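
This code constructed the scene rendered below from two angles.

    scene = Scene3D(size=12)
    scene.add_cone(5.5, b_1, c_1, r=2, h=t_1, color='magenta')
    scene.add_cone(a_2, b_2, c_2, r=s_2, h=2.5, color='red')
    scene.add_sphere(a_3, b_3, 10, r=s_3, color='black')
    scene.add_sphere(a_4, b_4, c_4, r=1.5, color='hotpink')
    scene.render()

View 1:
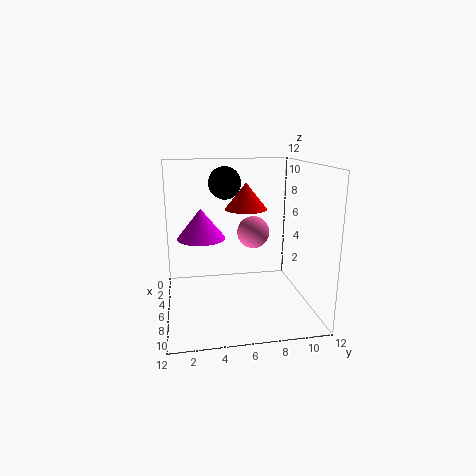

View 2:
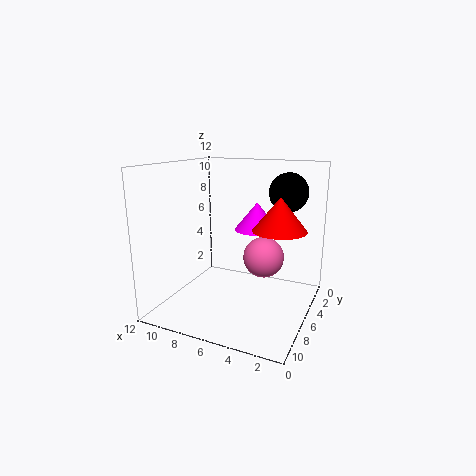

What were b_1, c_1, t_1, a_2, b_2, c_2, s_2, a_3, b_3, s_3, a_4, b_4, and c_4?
b_1 = 3
c_1 = 6
t_1 = 2.5
a_2 = 2
b_2 = 7.5
c_2 = 7.5
s_2 = 2
a_3 = 2
b_3 = 5.5
s_3 = 1.5
a_4 = 3
b_4 = 8
c_4 = 5.5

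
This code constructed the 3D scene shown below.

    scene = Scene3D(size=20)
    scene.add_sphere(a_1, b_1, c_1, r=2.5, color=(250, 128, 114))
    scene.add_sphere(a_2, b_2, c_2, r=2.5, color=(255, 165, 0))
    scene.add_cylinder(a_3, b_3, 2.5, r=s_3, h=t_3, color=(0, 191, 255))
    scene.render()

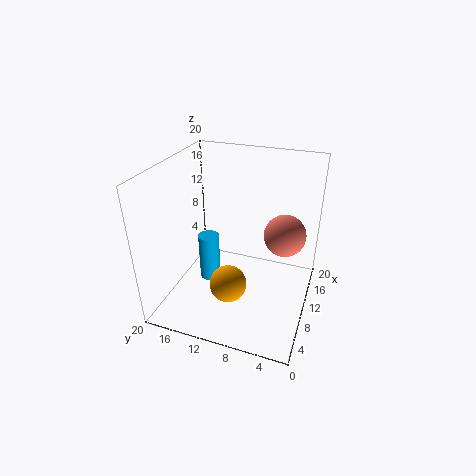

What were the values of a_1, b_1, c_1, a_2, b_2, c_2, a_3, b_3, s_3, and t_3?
a_1 = 7; b_1 = 3; c_1 = 13.5; a_2 = 6; b_2 = 10; c_2 = 5; a_3 = 10; b_3 = 14.5; s_3 = 1.5; t_3 = 7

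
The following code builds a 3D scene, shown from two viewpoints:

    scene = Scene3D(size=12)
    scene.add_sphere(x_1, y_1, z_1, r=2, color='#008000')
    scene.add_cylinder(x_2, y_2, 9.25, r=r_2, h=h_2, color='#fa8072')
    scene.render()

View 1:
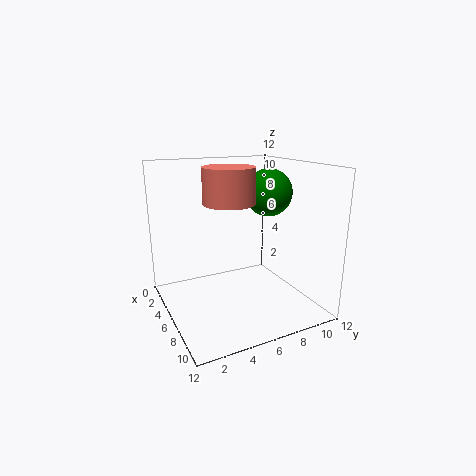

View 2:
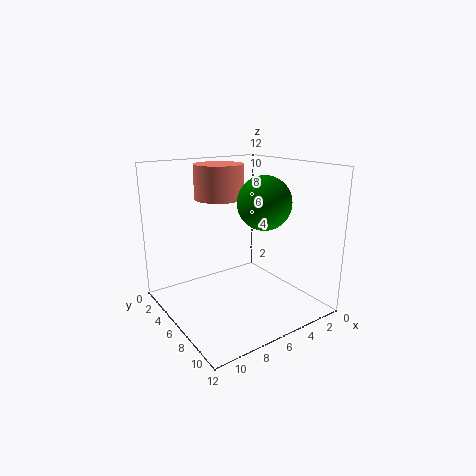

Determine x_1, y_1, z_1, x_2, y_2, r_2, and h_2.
x_1 = 5.75, y_1 = 9, z_1 = 9.5, x_2 = 7, y_2 = 4.75, r_2 = 2, h_2 = 2.75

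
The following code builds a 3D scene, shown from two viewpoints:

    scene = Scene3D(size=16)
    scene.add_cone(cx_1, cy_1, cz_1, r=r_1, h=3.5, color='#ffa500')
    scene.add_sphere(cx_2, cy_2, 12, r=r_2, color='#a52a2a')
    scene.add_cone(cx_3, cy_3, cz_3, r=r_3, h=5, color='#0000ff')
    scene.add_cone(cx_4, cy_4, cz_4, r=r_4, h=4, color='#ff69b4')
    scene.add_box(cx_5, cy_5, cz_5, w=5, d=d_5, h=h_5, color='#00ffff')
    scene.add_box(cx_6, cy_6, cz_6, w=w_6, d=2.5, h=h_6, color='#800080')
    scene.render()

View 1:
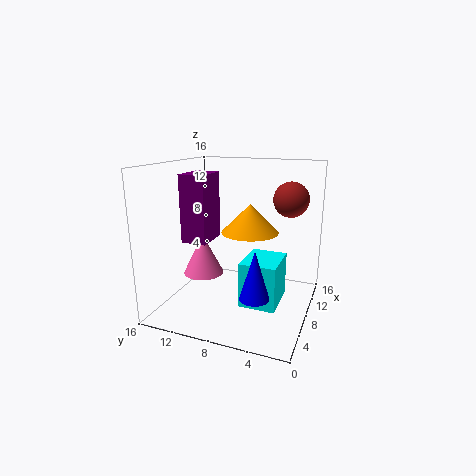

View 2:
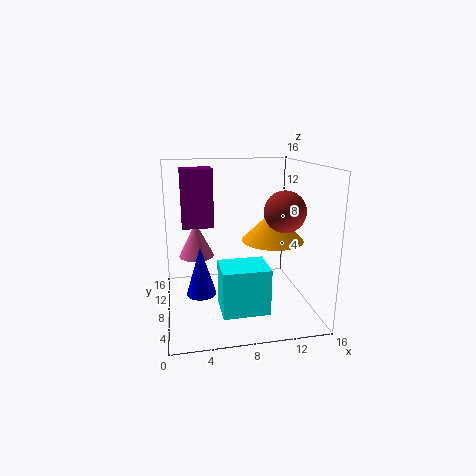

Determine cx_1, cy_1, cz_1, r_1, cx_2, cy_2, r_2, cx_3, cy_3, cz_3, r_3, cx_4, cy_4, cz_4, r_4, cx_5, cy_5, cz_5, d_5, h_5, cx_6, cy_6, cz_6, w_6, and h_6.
cx_1 = 12; cy_1 = 8; cz_1 = 7.5; r_1 = 3.5; cx_2 = 11.5; cy_2 = 3; r_2 = 2; cx_3 = 3.5; cy_3 = 4.5; cz_3 = 3.5; r_3 = 1.5; cx_4 = 3.5; cy_4 = 10; cz_4 = 5.5; r_4 = 2; cx_5 = 5.5; cy_5 = 3; cz_5 = 1; d_5 = 4; h_5 = 5; cx_6 = 2; cy_6 = 9; cz_6 = 9; w_6 = 3.5; h_6 = 6.5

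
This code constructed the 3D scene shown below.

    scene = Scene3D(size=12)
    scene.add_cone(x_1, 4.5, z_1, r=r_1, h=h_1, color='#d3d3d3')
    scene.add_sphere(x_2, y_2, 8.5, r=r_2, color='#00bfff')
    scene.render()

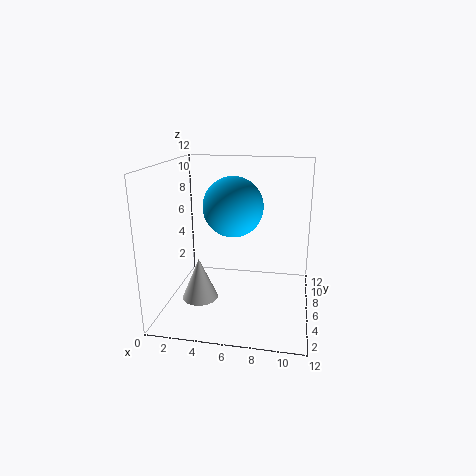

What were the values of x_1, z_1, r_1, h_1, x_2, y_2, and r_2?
x_1 = 3; z_1 = 1; r_1 = 1.5; h_1 = 3.5; x_2 = 5.5; y_2 = 6.5; r_2 = 2.5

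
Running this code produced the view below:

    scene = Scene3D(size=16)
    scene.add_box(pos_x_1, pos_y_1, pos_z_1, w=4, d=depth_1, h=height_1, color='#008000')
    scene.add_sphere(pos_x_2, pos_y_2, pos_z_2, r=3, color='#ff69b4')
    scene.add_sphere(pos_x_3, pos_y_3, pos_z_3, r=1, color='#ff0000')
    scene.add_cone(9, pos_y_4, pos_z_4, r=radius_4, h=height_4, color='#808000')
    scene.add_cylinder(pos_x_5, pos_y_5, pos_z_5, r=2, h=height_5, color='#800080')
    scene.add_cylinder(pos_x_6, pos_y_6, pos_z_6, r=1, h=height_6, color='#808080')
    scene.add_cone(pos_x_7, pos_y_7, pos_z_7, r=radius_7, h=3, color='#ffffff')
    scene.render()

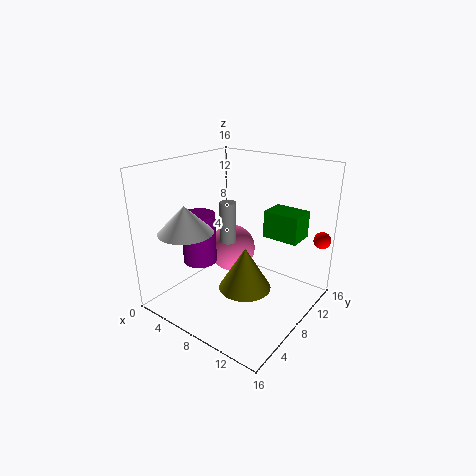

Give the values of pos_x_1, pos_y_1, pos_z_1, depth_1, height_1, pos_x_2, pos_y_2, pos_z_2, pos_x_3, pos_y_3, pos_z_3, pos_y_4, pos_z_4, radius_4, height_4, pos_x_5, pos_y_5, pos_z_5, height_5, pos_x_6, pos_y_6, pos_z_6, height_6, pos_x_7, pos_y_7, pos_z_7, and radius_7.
pos_x_1 = 10; pos_y_1 = 10; pos_z_1 = 8; depth_1 = 3; height_1 = 3; pos_x_2 = 4; pos_y_2 = 12; pos_z_2 = 4; pos_x_3 = 15; pos_y_3 = 15; pos_z_3 = 7; pos_y_4 = 8; pos_z_4 = 2; radius_4 = 3; height_4 = 5; pos_x_5 = 3; pos_y_5 = 7; pos_z_5 = 4; height_5 = 6; pos_x_6 = 5; pos_y_6 = 10; pos_z_6 = 6; height_6 = 5; pos_x_7 = 4; pos_y_7 = 4; pos_z_7 = 9; radius_7 = 3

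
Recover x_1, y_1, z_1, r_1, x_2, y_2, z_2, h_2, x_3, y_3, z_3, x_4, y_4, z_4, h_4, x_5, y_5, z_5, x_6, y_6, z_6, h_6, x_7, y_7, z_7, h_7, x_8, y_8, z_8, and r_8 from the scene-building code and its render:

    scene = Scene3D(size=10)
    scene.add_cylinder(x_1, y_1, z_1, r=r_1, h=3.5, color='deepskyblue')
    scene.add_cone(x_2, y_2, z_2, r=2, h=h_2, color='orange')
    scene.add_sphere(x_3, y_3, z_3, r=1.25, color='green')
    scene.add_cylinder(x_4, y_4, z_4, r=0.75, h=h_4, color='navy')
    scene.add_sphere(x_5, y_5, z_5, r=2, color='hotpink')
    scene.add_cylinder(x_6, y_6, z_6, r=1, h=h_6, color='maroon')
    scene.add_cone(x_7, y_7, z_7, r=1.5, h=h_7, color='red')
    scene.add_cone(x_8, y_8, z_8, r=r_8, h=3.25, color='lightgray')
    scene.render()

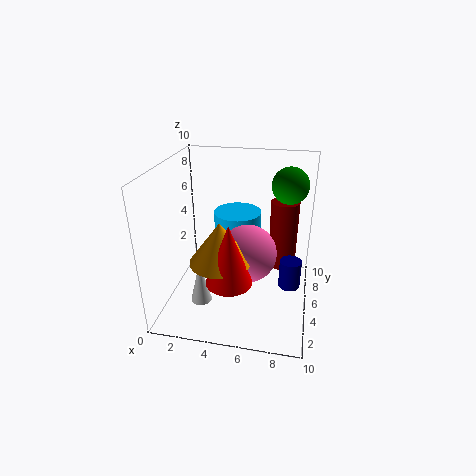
x_1 = 4.5, y_1 = 7.25, z_1 = 2.5, r_1 = 1.75, x_2 = 4.25, y_2 = 3, z_2 = 4.25, h_2 = 2.75, x_3 = 8.25, y_3 = 6.5, z_3 = 8.5, x_4 = 8.75, y_4 = 4.75, z_4 = 1.75, h_4 = 2, x_5 = 5.75, y_5 = 4.75, z_5 = 4, x_6 = 8, y_6 = 6.75, z_6 = 2.25, h_6 = 5, x_7 = 5, y_7 = 2.25, z_7 = 3.25, h_7 = 4, x_8 = 2.5, y_8 = 3.75, z_8 = 0.25, r_8 = 0.75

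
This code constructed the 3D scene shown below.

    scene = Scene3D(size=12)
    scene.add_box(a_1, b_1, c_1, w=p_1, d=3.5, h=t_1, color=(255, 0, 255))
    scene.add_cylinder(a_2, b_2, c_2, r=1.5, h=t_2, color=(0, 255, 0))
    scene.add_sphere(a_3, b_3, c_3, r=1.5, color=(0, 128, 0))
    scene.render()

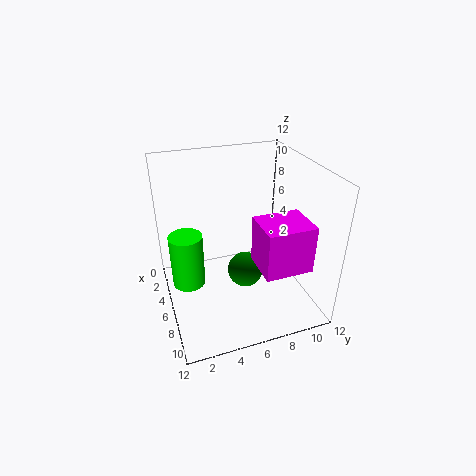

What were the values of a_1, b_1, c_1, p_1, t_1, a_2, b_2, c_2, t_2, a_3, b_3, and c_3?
a_1 = 9, b_1 = 6, c_1 = 6, p_1 = 3, t_1 = 3.5, a_2 = 3.5, b_2 = 2, c_2 = 0.5, t_2 = 5, a_3 = 6.5, b_3 = 6.5, c_3 = 3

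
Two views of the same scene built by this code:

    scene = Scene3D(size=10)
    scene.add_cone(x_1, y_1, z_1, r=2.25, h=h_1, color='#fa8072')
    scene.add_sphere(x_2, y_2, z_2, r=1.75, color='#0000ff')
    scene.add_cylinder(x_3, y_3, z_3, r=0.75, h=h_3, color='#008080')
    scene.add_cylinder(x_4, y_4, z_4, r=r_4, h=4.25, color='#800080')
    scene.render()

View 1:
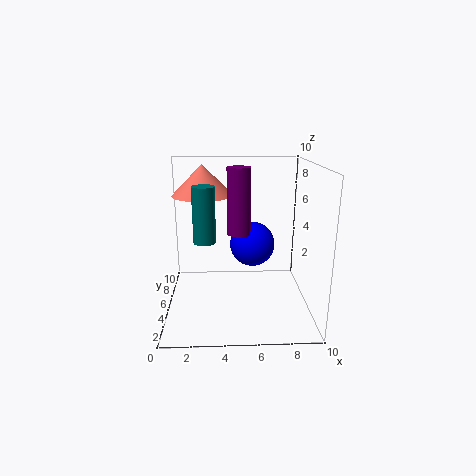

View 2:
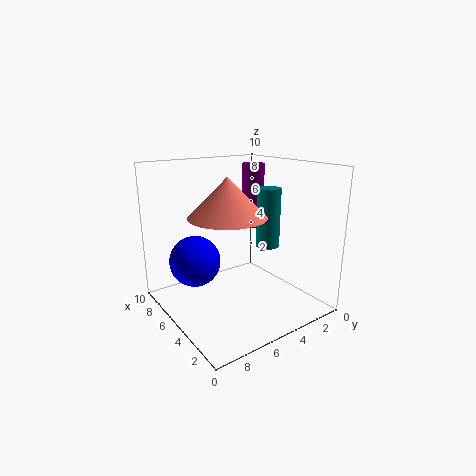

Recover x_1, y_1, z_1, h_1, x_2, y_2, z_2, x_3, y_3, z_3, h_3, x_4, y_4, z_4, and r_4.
x_1 = 2.5
y_1 = 7.5
z_1 = 7.5
h_1 = 2.25
x_2 = 6.25
y_2 = 7.75
z_2 = 3.5
x_3 = 2.75
y_3 = 4.25
z_3 = 5
h_3 = 3.75
x_4 = 5
y_4 = 3.75
z_4 = 5.75
r_4 = 0.75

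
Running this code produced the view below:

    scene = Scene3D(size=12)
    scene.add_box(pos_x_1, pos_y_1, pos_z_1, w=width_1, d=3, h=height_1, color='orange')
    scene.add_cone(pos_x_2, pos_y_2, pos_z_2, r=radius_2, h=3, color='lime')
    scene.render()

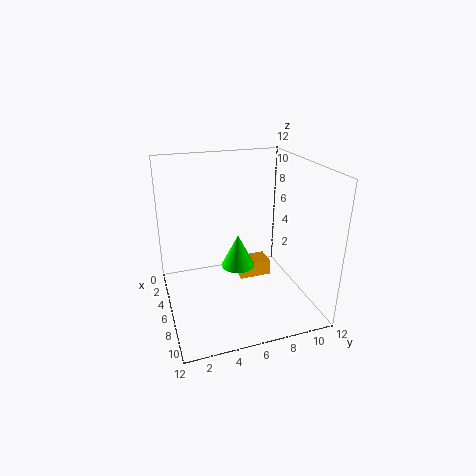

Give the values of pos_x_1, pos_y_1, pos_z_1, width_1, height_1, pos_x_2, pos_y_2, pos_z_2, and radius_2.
pos_x_1 = 2
pos_y_1 = 7
pos_z_1 = 0.5
width_1 = 2
height_1 = 1.5
pos_x_2 = 4.5
pos_y_2 = 6.5
pos_z_2 = 2.5
radius_2 = 1.5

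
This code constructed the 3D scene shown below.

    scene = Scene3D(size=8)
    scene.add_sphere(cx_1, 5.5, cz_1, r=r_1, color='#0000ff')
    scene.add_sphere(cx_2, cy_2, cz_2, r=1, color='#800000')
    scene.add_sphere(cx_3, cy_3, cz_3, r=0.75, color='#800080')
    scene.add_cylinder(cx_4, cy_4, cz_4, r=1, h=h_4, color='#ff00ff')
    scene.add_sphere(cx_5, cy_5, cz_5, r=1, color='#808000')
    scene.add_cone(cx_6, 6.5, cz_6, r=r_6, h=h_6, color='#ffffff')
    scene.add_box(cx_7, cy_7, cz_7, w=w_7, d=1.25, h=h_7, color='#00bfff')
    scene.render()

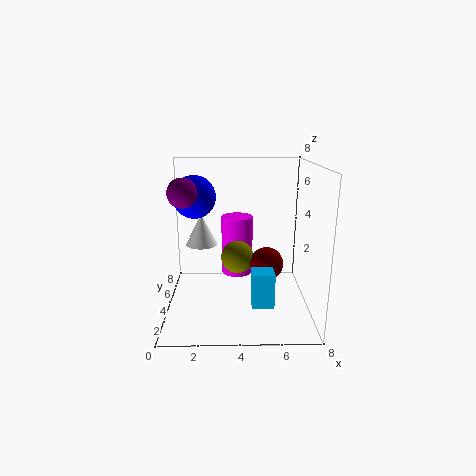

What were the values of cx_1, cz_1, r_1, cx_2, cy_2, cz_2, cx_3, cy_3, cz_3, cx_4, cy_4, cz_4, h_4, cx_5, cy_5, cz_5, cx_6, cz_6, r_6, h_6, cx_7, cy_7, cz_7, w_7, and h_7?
cx_1 = 1.5; cz_1 = 6; r_1 = 1.25; cx_2 = 5.75; cy_2 = 5; cz_2 = 2; cx_3 = 1.25; cy_3 = 2.75; cz_3 = 6.75; cx_4 = 4; cy_4 = 6.75; cz_4 = 0.75; h_4 = 3.75; cx_5 = 4; cy_5 = 5.5; cz_5 = 2.25; cx_6 = 1.75; cz_6 = 2.75; r_6 = 1; h_6 = 2; cx_7 = 4.75; cy_7 = 2.75; cz_7 = 0.25; w_7 = 1.25; h_7 = 2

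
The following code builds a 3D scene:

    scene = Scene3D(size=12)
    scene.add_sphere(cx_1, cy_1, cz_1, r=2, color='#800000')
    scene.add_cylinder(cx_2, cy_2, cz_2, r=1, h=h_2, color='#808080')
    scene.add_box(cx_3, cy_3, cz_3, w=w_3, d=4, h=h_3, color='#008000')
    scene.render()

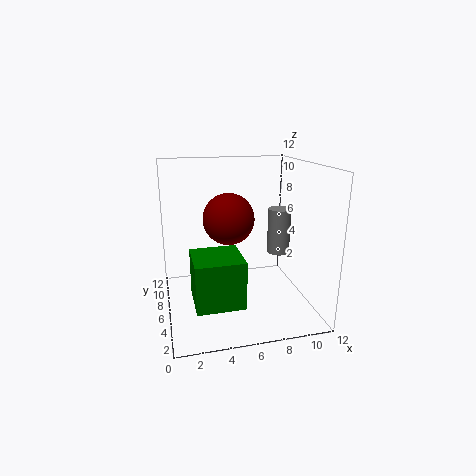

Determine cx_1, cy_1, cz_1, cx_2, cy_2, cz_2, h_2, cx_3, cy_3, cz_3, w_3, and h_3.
cx_1 = 5; cy_1 = 5; cz_1 = 8; cx_2 = 10; cy_2 = 7; cz_2 = 4; h_2 = 4; cx_3 = 2; cy_3 = 3; cz_3 = 1; w_3 = 4; h_3 = 4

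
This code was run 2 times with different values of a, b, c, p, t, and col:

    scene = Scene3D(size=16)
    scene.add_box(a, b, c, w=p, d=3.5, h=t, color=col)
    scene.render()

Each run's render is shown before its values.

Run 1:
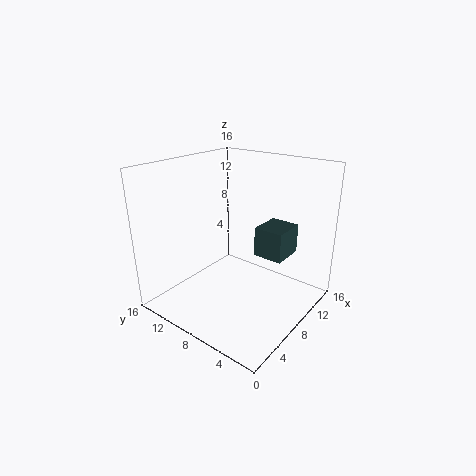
a = 10.5; b = 4; c = 5; p = 4; t = 3.5; col = 'darkslategray'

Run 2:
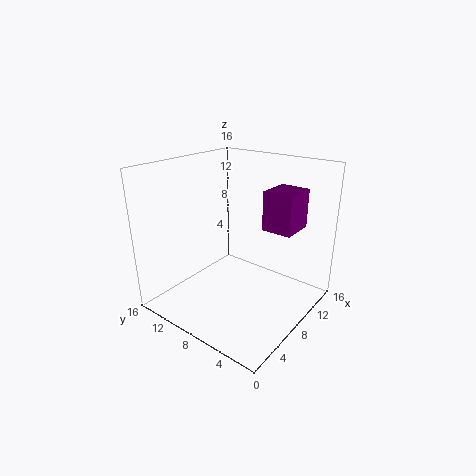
a = 10.5; b = 3; c = 8.5; p = 4; t = 4.5; col = 'purple'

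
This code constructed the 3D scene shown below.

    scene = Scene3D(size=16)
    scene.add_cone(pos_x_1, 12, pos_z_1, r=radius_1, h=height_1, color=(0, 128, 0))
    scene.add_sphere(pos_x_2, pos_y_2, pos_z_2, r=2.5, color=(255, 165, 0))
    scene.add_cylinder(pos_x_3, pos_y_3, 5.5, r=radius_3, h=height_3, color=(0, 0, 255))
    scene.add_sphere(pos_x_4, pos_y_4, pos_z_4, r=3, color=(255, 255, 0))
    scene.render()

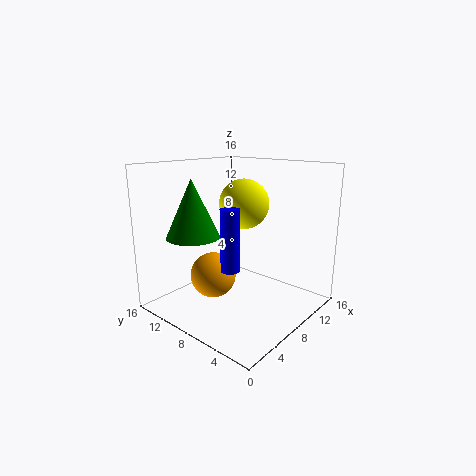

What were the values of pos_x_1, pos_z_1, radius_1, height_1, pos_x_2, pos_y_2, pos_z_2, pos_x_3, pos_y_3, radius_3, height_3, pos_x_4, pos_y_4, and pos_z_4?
pos_x_1 = 5
pos_z_1 = 8
radius_1 = 3
height_1 = 6.5
pos_x_2 = 5.5
pos_y_2 = 9.5
pos_z_2 = 4
pos_x_3 = 5
pos_y_3 = 6.5
radius_3 = 1
height_3 = 6.5
pos_x_4 = 11.5
pos_y_4 = 10
pos_z_4 = 11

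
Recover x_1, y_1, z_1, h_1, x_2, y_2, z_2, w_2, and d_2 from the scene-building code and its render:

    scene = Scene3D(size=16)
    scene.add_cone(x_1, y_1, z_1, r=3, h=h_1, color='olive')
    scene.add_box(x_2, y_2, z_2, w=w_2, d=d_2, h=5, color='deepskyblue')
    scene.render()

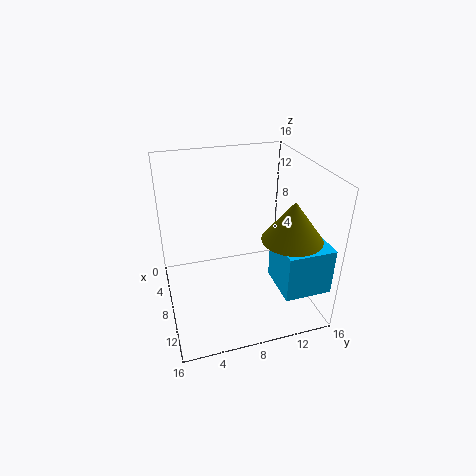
x_1 = 13; y_1 = 12; z_1 = 10; h_1 = 4; x_2 = 10; y_2 = 11; z_2 = 4; w_2 = 5; d_2 = 5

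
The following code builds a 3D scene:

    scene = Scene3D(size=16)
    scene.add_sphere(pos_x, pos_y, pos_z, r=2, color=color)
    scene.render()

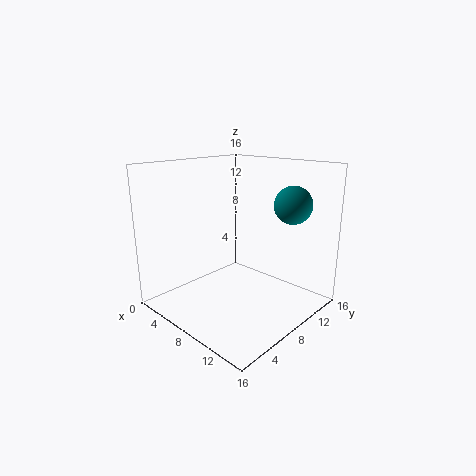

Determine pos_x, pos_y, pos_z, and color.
pos_x = 13, pos_y = 11, pos_z = 12, color = 'teal'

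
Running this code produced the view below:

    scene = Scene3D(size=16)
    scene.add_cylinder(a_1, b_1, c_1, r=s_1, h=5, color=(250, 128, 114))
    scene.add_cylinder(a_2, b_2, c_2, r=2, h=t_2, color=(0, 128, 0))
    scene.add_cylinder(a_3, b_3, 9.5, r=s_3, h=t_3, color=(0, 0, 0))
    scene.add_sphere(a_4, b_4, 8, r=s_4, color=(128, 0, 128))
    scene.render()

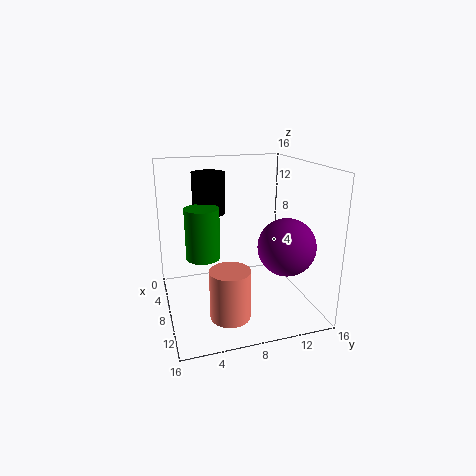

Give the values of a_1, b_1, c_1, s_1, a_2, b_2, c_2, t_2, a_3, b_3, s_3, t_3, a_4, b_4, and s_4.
a_1 = 13.5
b_1 = 5.5
c_1 = 2
s_1 = 2
a_2 = 5.5
b_2 = 4.5
c_2 = 5
t_2 = 6
a_3 = 2.5
b_3 = 6
s_3 = 2
t_3 = 5
a_4 = 12
b_4 = 12
s_4 = 3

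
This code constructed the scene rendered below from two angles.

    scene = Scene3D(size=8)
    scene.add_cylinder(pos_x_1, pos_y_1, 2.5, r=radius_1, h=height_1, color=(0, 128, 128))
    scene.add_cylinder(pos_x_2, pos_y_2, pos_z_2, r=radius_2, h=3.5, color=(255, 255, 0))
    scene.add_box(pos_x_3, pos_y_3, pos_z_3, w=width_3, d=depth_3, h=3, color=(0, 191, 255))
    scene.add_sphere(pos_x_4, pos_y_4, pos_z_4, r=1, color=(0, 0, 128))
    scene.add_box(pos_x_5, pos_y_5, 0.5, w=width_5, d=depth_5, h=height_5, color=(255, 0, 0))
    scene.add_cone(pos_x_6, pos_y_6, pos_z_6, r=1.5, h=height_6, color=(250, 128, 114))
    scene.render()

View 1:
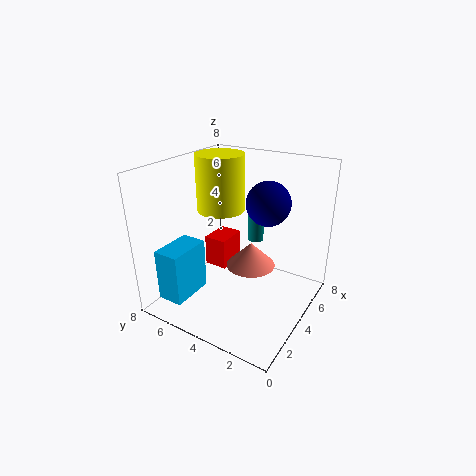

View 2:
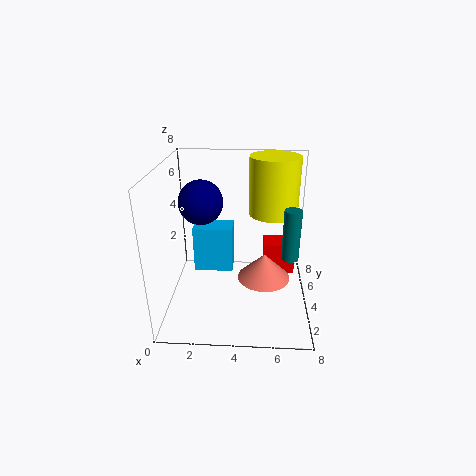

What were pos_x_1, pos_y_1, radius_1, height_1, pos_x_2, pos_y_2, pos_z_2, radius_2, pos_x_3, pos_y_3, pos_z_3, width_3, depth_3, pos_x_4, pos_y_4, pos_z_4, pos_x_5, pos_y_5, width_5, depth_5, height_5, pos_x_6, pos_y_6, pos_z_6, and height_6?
pos_x_1 = 7
pos_y_1 = 4.5
radius_1 = 0.5
height_1 = 3
pos_x_2 = 6
pos_y_2 = 6.5
pos_z_2 = 4.5
radius_2 = 1.5
pos_x_3 = 1
pos_y_3 = 6
pos_z_3 = 0.5
width_3 = 2.5
depth_3 = 1.5
pos_x_4 = 2.5
pos_y_4 = 1.5
pos_z_4 = 7
pos_x_5 = 5.5
pos_y_5 = 6
width_5 = 2
depth_5 = 1.5
height_5 = 2
pos_x_6 = 5.5
pos_y_6 = 4
pos_z_6 = 1.5
height_6 = 1.5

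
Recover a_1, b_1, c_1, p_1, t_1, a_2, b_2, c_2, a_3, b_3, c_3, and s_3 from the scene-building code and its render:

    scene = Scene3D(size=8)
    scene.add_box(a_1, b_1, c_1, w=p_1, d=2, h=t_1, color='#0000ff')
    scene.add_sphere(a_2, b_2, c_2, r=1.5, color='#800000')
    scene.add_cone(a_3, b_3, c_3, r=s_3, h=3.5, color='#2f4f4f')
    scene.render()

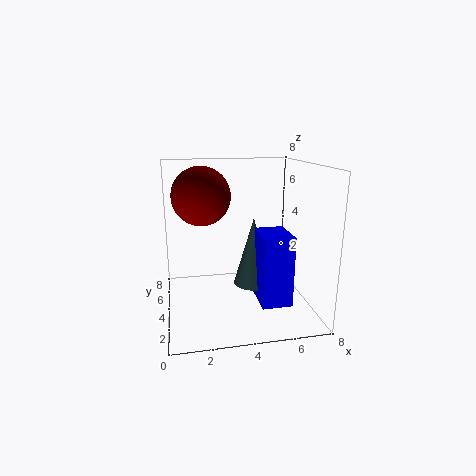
a_1 = 4.5, b_1 = 0.5, c_1 = 1.5, p_1 = 1.5, t_1 = 3.5, a_2 = 2, b_2 = 3.5, c_2 = 6.5, a_3 = 4.5, b_3 = 2.5, c_3 = 2, s_3 = 1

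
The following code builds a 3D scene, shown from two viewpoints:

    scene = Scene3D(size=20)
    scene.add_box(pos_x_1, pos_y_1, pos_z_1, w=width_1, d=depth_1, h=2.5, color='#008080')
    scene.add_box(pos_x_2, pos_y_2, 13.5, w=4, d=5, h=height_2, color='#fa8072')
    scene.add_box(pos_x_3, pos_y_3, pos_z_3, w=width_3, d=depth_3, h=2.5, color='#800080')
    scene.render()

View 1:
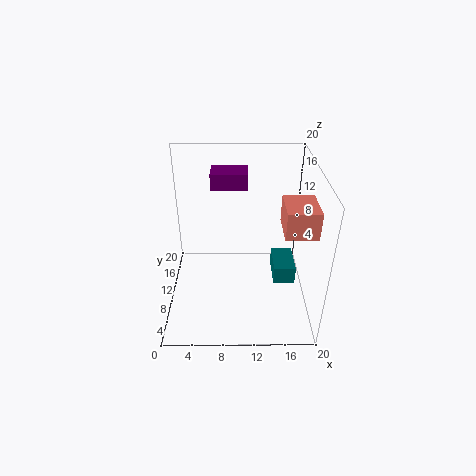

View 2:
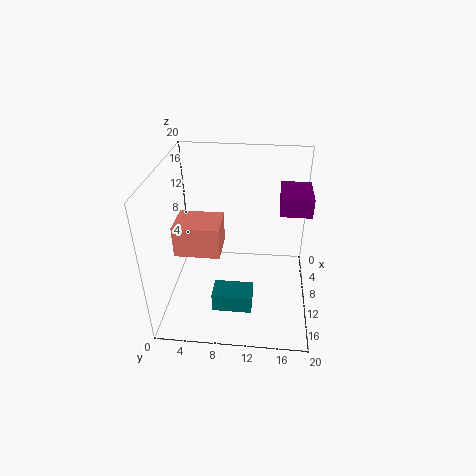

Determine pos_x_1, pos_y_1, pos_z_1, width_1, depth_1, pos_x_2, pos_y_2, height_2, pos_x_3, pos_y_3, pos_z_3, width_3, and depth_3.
pos_x_1 = 15, pos_y_1 = 7.5, pos_z_1 = 4, width_1 = 3, depth_1 = 5, pos_x_2 = 15.5, pos_y_2 = 4, height_2 = 3.5, pos_x_3 = 6, pos_y_3 = 15.5, pos_z_3 = 14.5, width_3 = 5.5, depth_3 = 4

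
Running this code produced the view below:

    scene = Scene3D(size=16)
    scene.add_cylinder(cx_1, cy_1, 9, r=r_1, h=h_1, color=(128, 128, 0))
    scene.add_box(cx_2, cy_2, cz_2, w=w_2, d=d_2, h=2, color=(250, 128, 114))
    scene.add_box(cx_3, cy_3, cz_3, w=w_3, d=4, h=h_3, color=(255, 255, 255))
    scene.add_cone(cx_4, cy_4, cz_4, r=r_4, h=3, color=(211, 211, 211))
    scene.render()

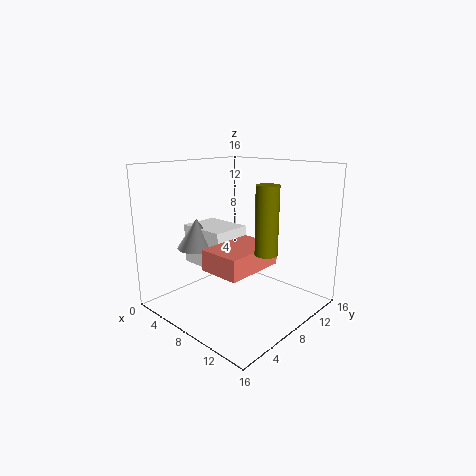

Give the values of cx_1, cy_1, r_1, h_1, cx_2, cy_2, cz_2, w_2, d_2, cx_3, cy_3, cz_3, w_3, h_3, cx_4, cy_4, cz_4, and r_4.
cx_1 = 15; cy_1 = 4; r_1 = 1; h_1 = 6; cx_2 = 10; cy_2 = 1; cz_2 = 7; w_2 = 4; d_2 = 6; cx_3 = 5; cy_3 = 3; cz_3 = 6; w_3 = 5; h_3 = 4; cx_4 = 7; cy_4 = 3; cz_4 = 8; r_4 = 2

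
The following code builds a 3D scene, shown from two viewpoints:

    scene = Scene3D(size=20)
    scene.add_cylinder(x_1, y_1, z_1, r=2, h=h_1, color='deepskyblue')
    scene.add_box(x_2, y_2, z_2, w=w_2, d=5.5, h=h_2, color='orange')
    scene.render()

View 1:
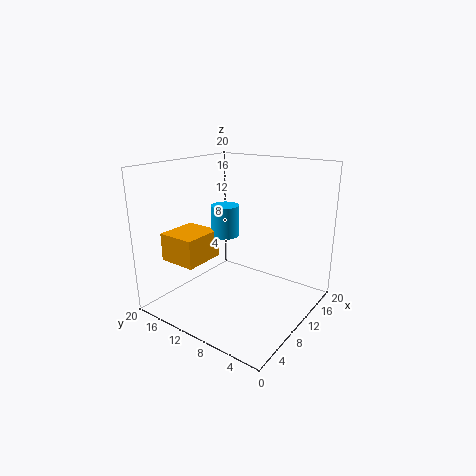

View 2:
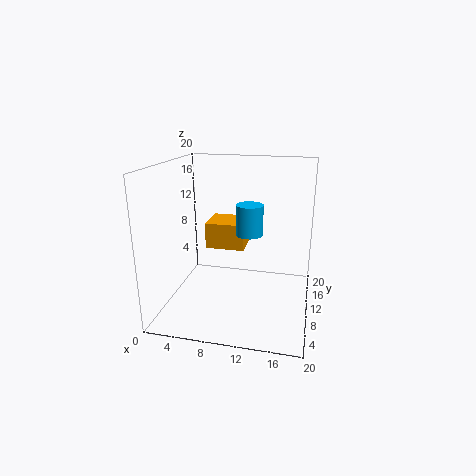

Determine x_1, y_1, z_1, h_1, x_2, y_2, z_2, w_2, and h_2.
x_1 = 11, y_1 = 13, z_1 = 9.5, h_1 = 4.5, x_2 = 4, y_2 = 13.5, z_2 = 6.5, w_2 = 6, h_2 = 4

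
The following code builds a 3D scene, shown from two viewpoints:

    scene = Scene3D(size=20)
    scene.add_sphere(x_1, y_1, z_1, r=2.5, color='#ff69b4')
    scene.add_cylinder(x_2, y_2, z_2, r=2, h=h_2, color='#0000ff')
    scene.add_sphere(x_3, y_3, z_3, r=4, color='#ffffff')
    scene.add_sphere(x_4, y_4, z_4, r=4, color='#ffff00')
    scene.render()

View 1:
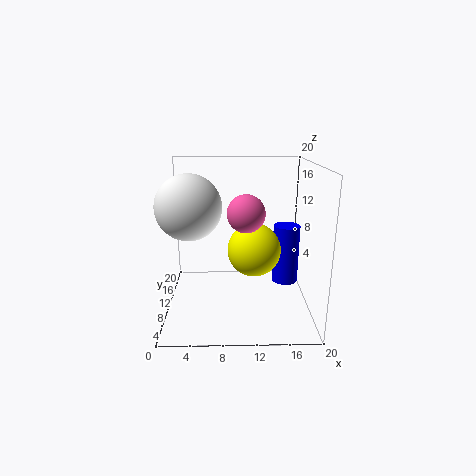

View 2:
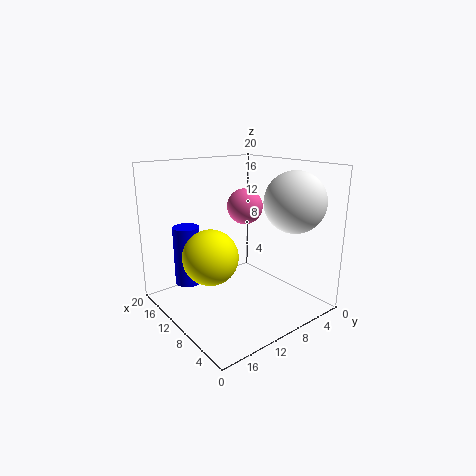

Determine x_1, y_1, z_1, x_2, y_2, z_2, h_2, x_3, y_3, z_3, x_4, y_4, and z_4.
x_1 = 11, y_1 = 8, z_1 = 14, x_2 = 17.5, y_2 = 14, z_2 = 1.5, h_2 = 9, x_3 = 4, y_3 = 5.5, z_3 = 15.5, x_4 = 12.5, y_4 = 13, z_4 = 7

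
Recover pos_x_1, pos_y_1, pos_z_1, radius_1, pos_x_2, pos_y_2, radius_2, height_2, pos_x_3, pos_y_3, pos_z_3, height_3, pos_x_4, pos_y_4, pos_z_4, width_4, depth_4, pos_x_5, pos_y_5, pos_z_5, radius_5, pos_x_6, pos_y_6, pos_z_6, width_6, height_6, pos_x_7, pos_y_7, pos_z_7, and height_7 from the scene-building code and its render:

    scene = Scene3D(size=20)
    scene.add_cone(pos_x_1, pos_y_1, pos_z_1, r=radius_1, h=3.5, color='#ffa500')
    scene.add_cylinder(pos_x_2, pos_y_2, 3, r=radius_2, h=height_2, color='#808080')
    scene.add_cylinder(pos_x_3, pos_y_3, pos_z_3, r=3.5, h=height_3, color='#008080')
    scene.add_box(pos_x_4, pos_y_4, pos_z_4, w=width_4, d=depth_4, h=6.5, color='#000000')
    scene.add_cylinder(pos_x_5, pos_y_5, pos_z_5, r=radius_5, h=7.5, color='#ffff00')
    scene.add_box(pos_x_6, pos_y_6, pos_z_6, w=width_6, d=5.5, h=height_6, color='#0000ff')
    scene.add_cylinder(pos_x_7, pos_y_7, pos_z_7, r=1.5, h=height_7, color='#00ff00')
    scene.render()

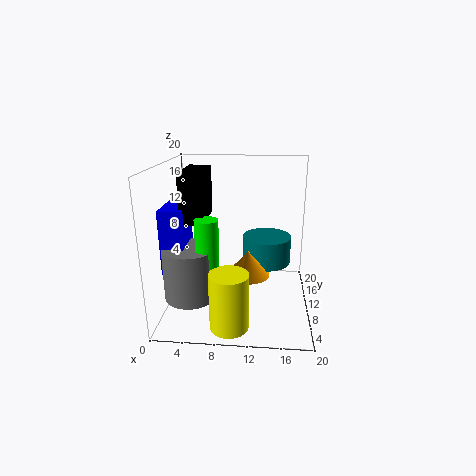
pos_x_1 = 11.5
pos_y_1 = 9
pos_z_1 = 5
radius_1 = 3
pos_x_2 = 4
pos_y_2 = 6
radius_2 = 3.5
height_2 = 7
pos_x_3 = 14
pos_y_3 = 12.5
pos_z_3 = 5.5
height_3 = 4
pos_x_4 = 3
pos_y_4 = 6
pos_z_4 = 13
width_4 = 3
depth_4 = 7
pos_x_5 = 9.5
pos_y_5 = 3
pos_z_5 = 0.5
radius_5 = 2.5
pos_x_6 = 0.5
pos_y_6 = 5
pos_z_6 = 6.5
width_6 = 3
height_6 = 8.5
pos_x_7 = 6.5
pos_y_7 = 5.5
pos_z_7 = 7
height_7 = 7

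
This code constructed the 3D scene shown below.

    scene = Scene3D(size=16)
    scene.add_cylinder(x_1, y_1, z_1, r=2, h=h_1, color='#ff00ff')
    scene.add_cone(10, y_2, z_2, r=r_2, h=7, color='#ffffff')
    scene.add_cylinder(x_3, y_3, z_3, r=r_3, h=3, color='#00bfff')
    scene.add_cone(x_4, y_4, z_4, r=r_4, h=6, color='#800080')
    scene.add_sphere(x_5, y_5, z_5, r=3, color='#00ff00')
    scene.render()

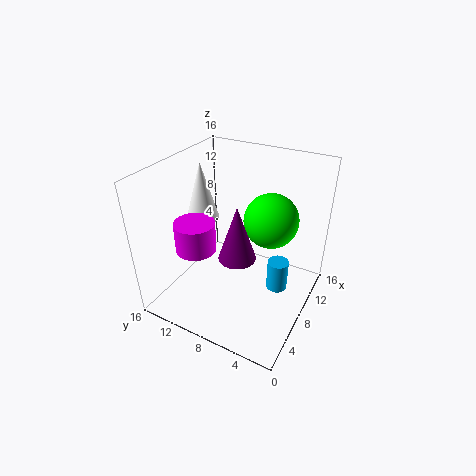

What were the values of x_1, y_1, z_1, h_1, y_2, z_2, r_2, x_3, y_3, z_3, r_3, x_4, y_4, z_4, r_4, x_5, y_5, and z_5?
x_1 = 3, y_1 = 10, z_1 = 9, h_1 = 3, y_2 = 14, z_2 = 8, r_2 = 2, x_3 = 5, y_3 = 2, z_3 = 6, r_3 = 1, x_4 = 6, y_4 = 7, z_4 = 7, r_4 = 2, x_5 = 10, y_5 = 5, z_5 = 10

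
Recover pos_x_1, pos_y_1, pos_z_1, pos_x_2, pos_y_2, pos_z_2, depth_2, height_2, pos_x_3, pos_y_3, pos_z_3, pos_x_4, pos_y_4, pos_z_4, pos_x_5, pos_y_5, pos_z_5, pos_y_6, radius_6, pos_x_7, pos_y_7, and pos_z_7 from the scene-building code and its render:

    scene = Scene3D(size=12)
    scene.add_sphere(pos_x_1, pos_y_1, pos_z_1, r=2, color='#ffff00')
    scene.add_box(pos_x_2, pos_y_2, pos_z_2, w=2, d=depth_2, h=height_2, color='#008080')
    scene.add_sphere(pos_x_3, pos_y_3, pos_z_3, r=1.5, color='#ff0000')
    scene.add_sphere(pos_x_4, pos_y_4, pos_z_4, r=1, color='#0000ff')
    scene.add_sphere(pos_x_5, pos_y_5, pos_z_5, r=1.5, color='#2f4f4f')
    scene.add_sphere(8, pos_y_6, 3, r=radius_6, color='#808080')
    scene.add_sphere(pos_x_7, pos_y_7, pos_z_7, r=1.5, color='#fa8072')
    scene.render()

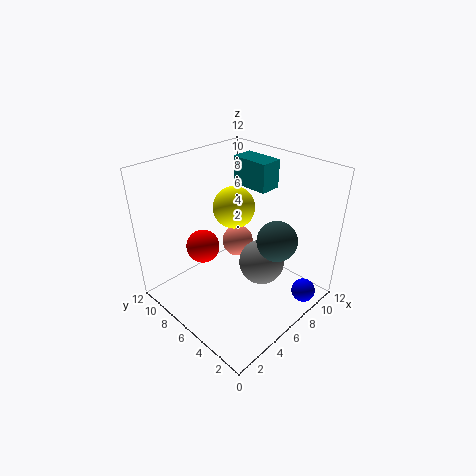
pos_x_1 = 9; pos_y_1 = 9.5; pos_z_1 = 6.5; pos_x_2 = 9; pos_y_2 = 6; pos_z_2 = 9; depth_2 = 3.5; height_2 = 2.5; pos_x_3 = 5; pos_y_3 = 9.5; pos_z_3 = 4; pos_x_4 = 9; pos_y_4 = 1; pos_z_4 = 1.5; pos_x_5 = 6; pos_y_5 = 2; pos_z_5 = 7.5; pos_y_6 = 5; radius_6 = 2; pos_x_7 = 9; pos_y_7 = 9; pos_z_7 = 3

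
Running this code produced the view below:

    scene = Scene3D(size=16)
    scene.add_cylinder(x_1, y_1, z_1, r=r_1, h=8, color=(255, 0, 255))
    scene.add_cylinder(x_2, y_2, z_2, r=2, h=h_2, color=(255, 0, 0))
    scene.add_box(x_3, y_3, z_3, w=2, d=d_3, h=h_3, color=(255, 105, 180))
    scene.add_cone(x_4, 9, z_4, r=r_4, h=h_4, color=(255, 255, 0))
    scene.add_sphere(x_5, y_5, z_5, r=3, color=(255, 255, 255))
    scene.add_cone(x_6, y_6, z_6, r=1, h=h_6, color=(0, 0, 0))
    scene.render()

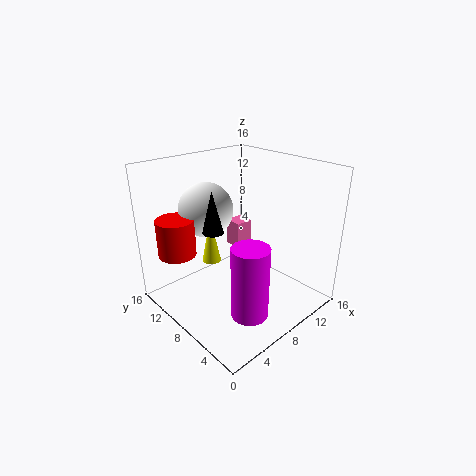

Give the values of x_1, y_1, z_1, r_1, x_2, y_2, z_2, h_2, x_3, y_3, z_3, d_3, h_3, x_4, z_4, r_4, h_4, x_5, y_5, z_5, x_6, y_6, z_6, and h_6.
x_1 = 6
y_1 = 4
z_1 = 1
r_1 = 2
x_2 = 2
y_2 = 11
z_2 = 7
h_2 = 4
x_3 = 9
y_3 = 9
z_3 = 6
d_3 = 2
h_3 = 3
x_4 = 5
z_4 = 6
r_4 = 1
h_4 = 5
x_5 = 6
y_5 = 11
z_5 = 11
x_6 = 3
y_6 = 6
z_6 = 11
h_6 = 4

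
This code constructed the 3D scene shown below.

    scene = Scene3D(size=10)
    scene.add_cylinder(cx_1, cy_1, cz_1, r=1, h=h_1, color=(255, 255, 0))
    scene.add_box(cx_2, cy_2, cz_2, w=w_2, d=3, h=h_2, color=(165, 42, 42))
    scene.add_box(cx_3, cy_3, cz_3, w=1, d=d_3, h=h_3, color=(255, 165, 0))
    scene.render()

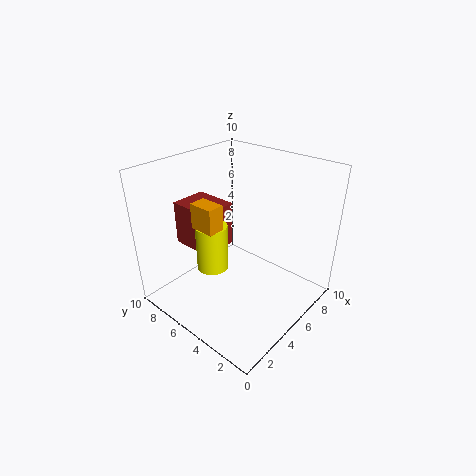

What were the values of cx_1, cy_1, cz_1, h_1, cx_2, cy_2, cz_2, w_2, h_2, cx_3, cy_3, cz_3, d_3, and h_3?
cx_1 = 2.5
cy_1 = 5
cz_1 = 4
h_1 = 3
cx_2 = 2.5
cy_2 = 5.5
cz_2 = 4.5
w_2 = 2.5
h_2 = 3
cx_3 = 1
cy_3 = 3.5
cz_3 = 7.5
d_3 = 1.5
h_3 = 1.5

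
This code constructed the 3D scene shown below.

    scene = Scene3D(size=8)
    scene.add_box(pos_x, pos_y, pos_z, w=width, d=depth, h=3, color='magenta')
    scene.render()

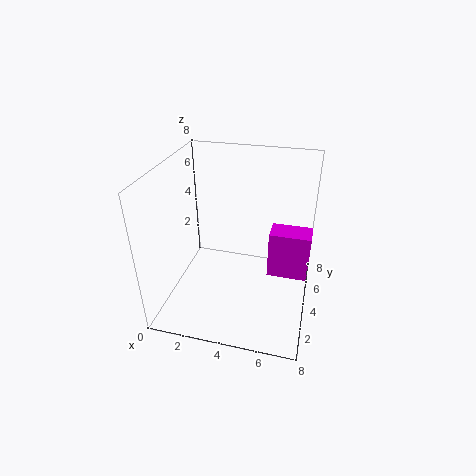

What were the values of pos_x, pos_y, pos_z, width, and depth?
pos_x = 5.5, pos_y = 5.5, pos_z = 0.5, width = 2.5, depth = 1.5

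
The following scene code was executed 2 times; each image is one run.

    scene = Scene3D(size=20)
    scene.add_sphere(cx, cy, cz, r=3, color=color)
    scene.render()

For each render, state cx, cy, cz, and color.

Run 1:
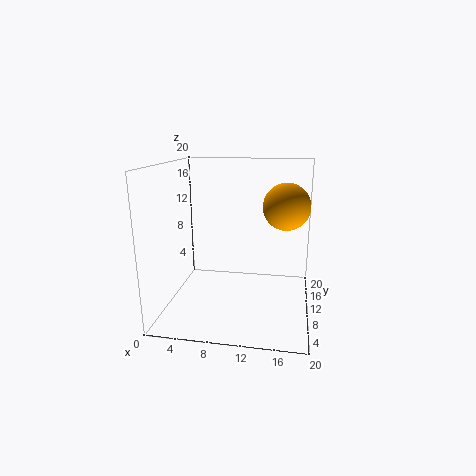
cx = 16.5, cy = 8.5, cz = 15, color = 'orange'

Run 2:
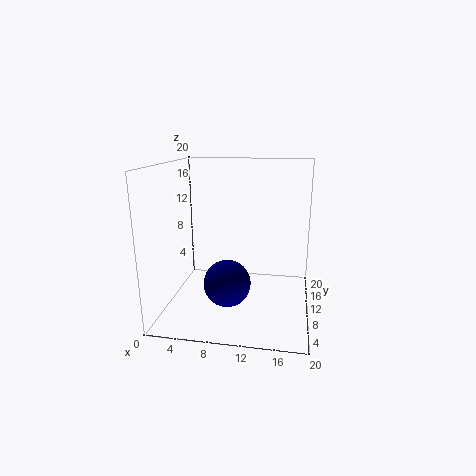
cx = 9.5, cy = 5, cz = 5.5, color = 'navy'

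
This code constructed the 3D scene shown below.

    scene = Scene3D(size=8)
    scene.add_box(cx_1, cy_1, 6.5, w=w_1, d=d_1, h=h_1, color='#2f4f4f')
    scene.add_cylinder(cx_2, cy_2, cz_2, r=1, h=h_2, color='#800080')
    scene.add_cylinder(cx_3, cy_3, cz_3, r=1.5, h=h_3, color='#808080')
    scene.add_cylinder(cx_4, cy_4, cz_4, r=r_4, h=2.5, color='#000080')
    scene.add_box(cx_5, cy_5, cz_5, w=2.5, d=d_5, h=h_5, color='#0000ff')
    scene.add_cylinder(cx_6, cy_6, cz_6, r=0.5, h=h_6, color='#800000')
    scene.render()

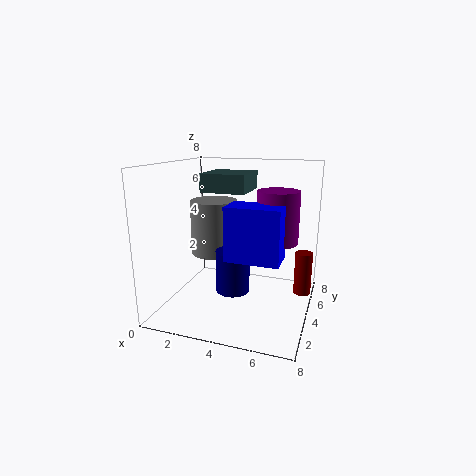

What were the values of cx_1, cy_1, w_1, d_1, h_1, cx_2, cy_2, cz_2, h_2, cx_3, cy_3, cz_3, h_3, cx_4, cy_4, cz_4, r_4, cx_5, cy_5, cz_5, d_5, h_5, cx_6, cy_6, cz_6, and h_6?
cx_1 = 2; cy_1 = 3.5; w_1 = 2.5; d_1 = 2.5; h_1 = 1; cx_2 = 6.5; cy_2 = 2.5; cz_2 = 4.5; h_2 = 2.5; cx_3 = 1.5; cy_3 = 6.5; cz_3 = 2; h_3 = 3.5; cx_4 = 3.5; cy_4 = 4.5; cz_4 = 0.5; r_4 = 1; cx_5 = 4.5; cy_5 = 0.5; cz_5 = 4; d_5 = 1.5; h_5 = 2.5; cx_6 = 7.5; cy_6 = 5.5; cz_6 = 0.5; h_6 = 2.5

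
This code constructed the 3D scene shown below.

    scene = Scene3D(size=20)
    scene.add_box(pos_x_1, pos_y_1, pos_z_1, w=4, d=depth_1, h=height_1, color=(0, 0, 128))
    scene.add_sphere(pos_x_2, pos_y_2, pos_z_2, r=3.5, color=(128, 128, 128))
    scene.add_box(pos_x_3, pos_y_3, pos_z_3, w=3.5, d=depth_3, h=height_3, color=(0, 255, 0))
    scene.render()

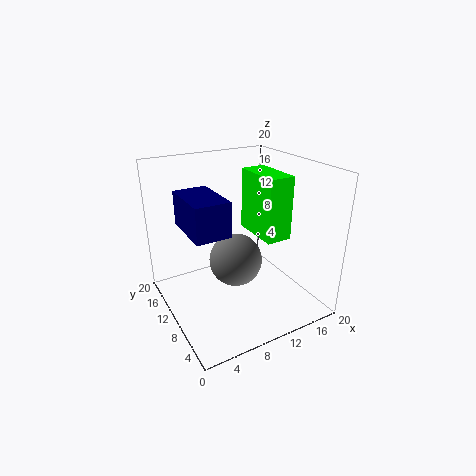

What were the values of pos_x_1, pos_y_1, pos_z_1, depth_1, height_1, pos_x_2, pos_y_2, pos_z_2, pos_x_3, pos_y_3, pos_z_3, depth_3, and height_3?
pos_x_1 = 1
pos_y_1 = 2.5
pos_z_1 = 14.5
depth_1 = 6.5
height_1 = 4
pos_x_2 = 8.5
pos_y_2 = 8
pos_z_2 = 8
pos_x_3 = 12
pos_y_3 = 5.5
pos_z_3 = 10.5
depth_3 = 7
height_3 = 8.5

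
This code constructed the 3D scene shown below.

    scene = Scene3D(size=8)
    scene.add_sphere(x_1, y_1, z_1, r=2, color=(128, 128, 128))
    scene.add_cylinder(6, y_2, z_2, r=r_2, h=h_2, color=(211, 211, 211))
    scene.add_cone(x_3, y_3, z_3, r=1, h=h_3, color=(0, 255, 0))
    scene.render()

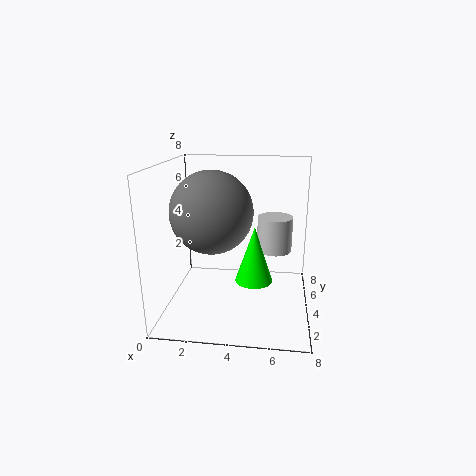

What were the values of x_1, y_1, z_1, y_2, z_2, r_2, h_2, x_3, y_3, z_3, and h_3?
x_1 = 3
y_1 = 2
z_1 = 6
y_2 = 5
z_2 = 3
r_2 = 1
h_2 = 2
x_3 = 5
y_3 = 3
z_3 = 2
h_3 = 3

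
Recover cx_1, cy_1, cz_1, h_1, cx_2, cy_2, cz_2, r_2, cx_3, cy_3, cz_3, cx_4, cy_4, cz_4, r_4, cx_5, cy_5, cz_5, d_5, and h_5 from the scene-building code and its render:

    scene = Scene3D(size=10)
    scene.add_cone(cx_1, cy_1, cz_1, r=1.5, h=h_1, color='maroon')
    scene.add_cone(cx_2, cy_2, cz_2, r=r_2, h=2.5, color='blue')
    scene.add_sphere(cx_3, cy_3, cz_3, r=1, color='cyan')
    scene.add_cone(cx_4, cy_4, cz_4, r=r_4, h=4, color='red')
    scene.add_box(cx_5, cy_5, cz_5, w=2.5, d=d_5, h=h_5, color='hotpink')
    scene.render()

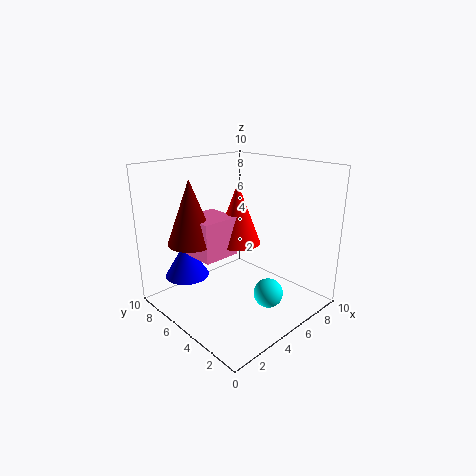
cx_1 = 1.5, cy_1 = 5.5, cz_1 = 5.5, h_1 = 4, cx_2 = 2, cy_2 = 7, cz_2 = 2.5, r_2 = 1.5, cx_3 = 5.5, cy_3 = 2.5, cz_3 = 1.5, cx_4 = 4.5, cy_4 = 4.5, cz_4 = 5, r_4 = 1.5, cx_5 = 1.5, cy_5 = 4, cz_5 = 4.5, d_5 = 2.5, h_5 = 2.5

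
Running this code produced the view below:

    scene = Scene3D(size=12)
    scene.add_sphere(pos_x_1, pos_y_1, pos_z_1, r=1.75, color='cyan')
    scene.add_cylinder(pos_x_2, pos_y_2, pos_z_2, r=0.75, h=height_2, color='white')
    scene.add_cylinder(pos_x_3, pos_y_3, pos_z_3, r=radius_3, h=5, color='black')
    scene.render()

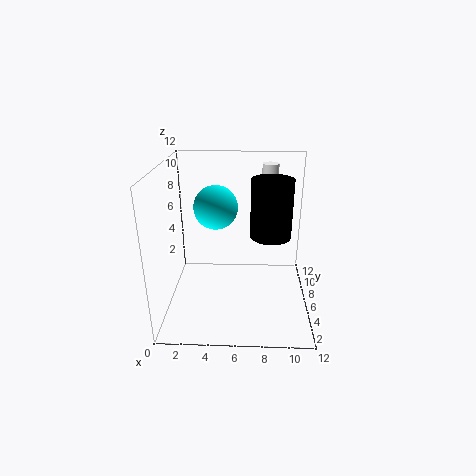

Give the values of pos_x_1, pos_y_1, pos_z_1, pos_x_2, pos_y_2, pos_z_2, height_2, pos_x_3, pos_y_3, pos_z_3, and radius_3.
pos_x_1 = 4.25
pos_y_1 = 5.75
pos_z_1 = 8.75
pos_x_2 = 8.75
pos_y_2 = 10.5
pos_z_2 = 8.25
height_2 = 3
pos_x_3 = 8.75
pos_y_3 = 7
pos_z_3 = 5.75
radius_3 = 1.75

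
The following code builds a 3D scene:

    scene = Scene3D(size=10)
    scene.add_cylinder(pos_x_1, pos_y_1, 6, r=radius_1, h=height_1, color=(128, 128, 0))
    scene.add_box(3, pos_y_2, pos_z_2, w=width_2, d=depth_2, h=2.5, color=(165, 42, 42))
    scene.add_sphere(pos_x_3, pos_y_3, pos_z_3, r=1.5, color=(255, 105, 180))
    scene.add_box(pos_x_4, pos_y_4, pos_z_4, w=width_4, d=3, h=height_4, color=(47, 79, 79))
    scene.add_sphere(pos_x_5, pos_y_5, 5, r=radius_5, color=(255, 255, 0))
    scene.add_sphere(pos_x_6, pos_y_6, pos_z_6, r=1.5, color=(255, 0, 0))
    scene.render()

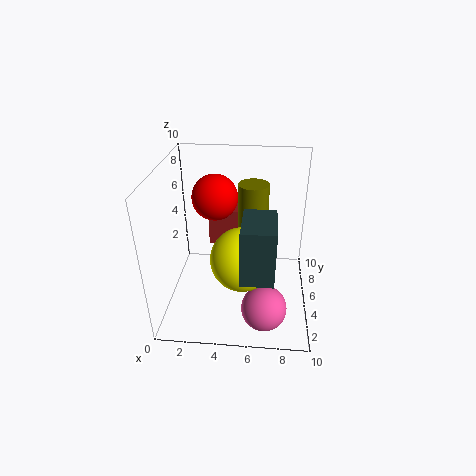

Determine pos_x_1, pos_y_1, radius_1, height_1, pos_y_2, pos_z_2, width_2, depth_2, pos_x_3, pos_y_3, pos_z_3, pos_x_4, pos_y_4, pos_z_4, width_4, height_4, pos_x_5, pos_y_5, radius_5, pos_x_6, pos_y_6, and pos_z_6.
pos_x_1 = 6, pos_y_1 = 5, radius_1 = 1, height_1 = 3, pos_y_2 = 5, pos_z_2 = 4.5, width_2 = 2, depth_2 = 2, pos_x_3 = 7, pos_y_3 = 2, pos_z_3 = 1.5, pos_x_4 = 5.5, pos_y_4 = 0.5, pos_z_4 = 4.5, width_4 = 2, height_4 = 3.5, pos_x_5 = 5.5, pos_y_5 = 2.5, radius_5 = 2, pos_x_6 = 3.5, pos_y_6 = 5, pos_z_6 = 8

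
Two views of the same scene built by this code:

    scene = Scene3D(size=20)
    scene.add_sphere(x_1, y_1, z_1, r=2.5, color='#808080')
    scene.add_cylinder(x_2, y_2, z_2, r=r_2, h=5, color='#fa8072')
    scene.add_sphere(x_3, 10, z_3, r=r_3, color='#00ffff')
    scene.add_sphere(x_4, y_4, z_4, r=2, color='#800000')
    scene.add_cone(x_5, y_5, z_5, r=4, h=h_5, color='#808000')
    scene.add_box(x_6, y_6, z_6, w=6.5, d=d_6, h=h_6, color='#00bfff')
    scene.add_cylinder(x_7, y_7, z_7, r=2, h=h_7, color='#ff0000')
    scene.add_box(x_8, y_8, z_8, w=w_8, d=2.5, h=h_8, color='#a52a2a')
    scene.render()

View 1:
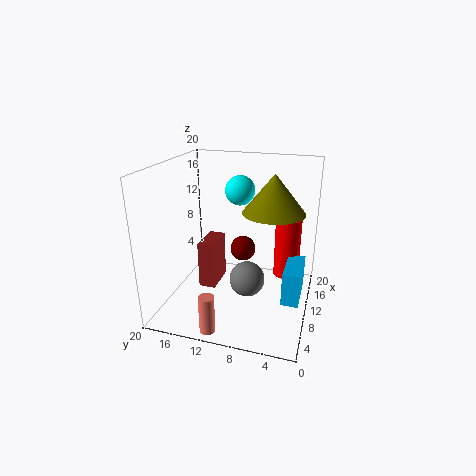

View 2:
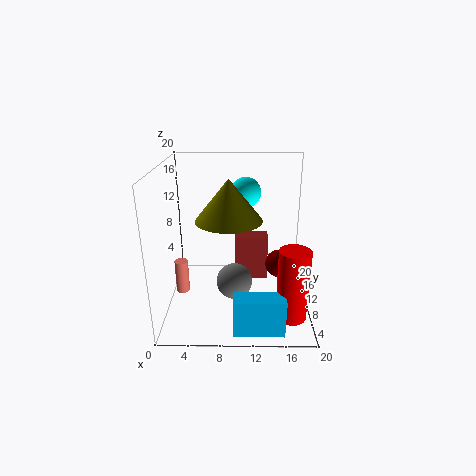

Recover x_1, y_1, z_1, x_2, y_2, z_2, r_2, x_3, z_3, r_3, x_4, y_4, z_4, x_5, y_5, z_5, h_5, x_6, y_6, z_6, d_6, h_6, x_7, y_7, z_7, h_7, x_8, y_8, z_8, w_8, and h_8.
x_1 = 9.5, y_1 = 8.5, z_1 = 4, x_2 = 1.5, y_2 = 11.5, z_2 = 0.5, r_2 = 1, x_3 = 11, z_3 = 16.5, r_3 = 2, x_4 = 16, y_4 = 11, z_4 = 5.5, x_5 = 9, y_5 = 5, z_5 = 14.5, h_5 = 5, x_6 = 9.5, y_6 = 1, z_6 = 0.5, d_6 = 2.5, h_6 = 5, x_7 = 17, y_7 = 4, z_7 = 1.5, h_7 = 9.5, x_8 = 9.5, y_8 = 13.5, z_8 = 1.5, w_8 = 5, h_8 = 7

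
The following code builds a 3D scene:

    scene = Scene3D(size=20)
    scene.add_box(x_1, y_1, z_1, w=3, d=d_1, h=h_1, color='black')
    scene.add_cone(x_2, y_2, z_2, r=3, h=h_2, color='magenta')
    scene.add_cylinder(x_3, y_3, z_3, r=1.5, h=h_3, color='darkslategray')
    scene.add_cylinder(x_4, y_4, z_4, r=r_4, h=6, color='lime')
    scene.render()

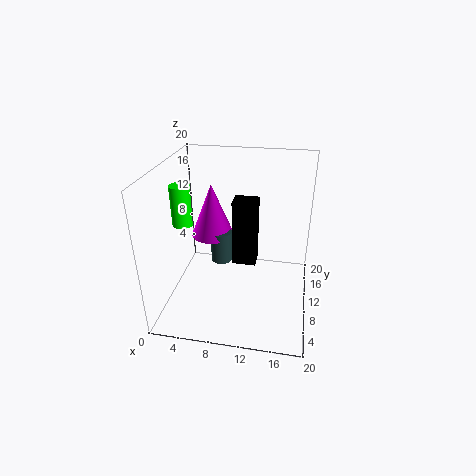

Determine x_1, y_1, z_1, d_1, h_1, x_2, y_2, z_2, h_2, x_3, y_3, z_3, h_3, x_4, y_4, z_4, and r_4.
x_1 = 10; y_1 = 6; z_1 = 8.5; d_1 = 2.5; h_1 = 8.5; x_2 = 6; y_2 = 11.5; z_2 = 9.5; h_2 = 7.5; x_3 = 7.5; y_3 = 10.5; z_3 = 6; h_3 = 4.5; x_4 = 1.5; y_4 = 11.5; z_4 = 10.5; r_4 = 1.5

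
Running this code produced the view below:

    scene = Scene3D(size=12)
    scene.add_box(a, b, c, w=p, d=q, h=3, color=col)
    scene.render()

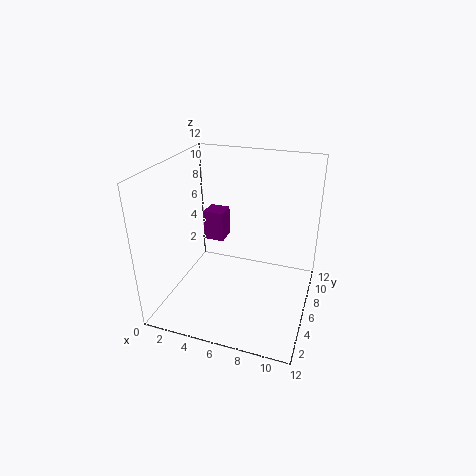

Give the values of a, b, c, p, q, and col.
a = 1; b = 10; c = 3; p = 2; q = 2; col = 'purple'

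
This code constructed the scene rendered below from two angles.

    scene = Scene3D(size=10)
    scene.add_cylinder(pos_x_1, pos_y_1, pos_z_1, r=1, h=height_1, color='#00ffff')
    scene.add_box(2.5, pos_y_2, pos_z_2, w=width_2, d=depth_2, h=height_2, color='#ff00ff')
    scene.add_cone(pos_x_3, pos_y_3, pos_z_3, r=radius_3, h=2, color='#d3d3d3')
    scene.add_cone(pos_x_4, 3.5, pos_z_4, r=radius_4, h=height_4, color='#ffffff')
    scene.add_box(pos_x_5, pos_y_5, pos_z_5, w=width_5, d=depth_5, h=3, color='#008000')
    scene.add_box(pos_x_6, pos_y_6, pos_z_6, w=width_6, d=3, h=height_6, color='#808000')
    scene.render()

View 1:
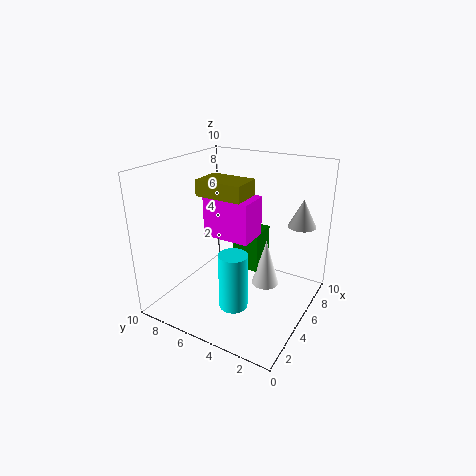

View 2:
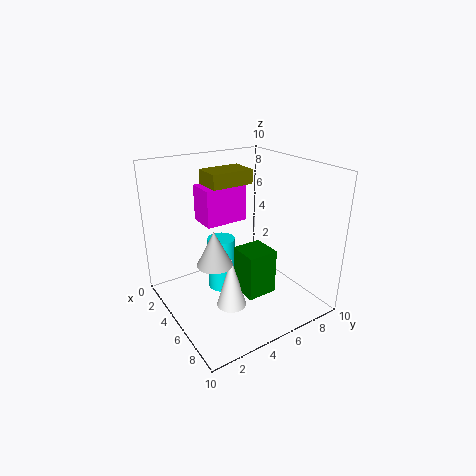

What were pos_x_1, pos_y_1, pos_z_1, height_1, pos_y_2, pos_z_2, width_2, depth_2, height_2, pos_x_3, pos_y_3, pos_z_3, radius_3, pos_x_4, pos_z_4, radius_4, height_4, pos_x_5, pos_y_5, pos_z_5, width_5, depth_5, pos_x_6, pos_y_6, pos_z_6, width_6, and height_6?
pos_x_1 = 3.5; pos_y_1 = 4.5; pos_z_1 = 0.5; height_1 = 4; pos_y_2 = 3; pos_z_2 = 6; width_2 = 2; depth_2 = 3; height_2 = 2.5; pos_x_3 = 8; pos_y_3 = 1.5; pos_z_3 = 5.5; radius_3 = 1; pos_x_4 = 6.5; pos_z_4 = 1; radius_4 = 1; height_4 = 3.5; pos_x_5 = 6; pos_y_5 = 4; pos_z_5 = 2; width_5 = 2; depth_5 = 2; pos_x_6 = 2.5; pos_y_6 = 3.5; pos_z_6 = 8.5; width_6 = 2; height_6 = 1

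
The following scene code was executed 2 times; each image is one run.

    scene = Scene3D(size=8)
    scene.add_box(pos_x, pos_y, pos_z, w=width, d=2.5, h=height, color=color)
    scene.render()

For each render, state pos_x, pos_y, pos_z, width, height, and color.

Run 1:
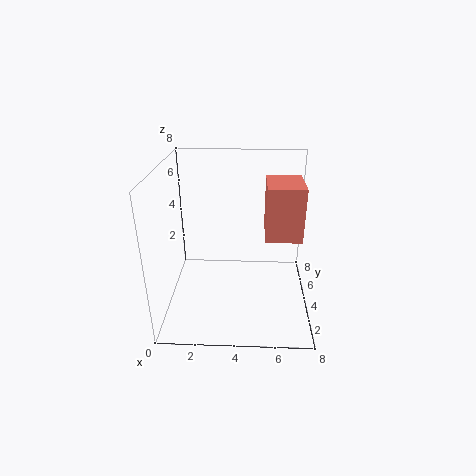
pos_x = 5.5, pos_y = 3.5, pos_z = 4, width = 2, height = 3, color = 'salmon'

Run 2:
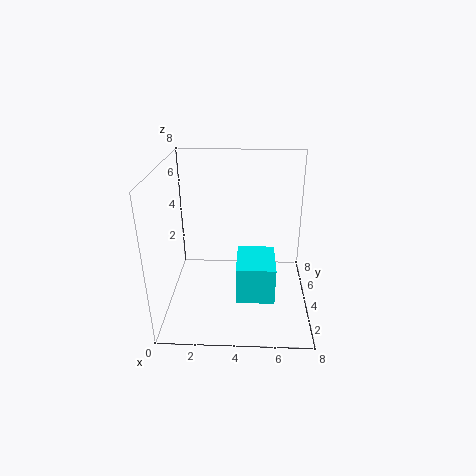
pos_x = 4, pos_y = 1.5, pos_z = 1.5, width = 2, height = 2, color = 'cyan'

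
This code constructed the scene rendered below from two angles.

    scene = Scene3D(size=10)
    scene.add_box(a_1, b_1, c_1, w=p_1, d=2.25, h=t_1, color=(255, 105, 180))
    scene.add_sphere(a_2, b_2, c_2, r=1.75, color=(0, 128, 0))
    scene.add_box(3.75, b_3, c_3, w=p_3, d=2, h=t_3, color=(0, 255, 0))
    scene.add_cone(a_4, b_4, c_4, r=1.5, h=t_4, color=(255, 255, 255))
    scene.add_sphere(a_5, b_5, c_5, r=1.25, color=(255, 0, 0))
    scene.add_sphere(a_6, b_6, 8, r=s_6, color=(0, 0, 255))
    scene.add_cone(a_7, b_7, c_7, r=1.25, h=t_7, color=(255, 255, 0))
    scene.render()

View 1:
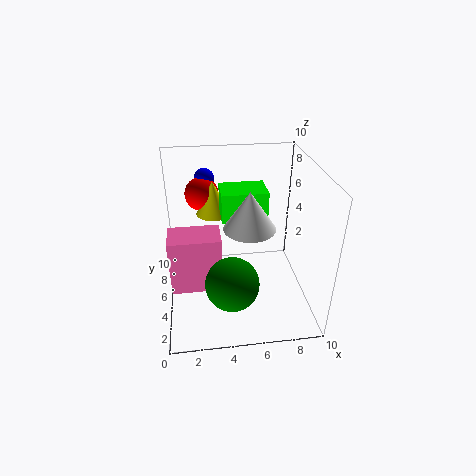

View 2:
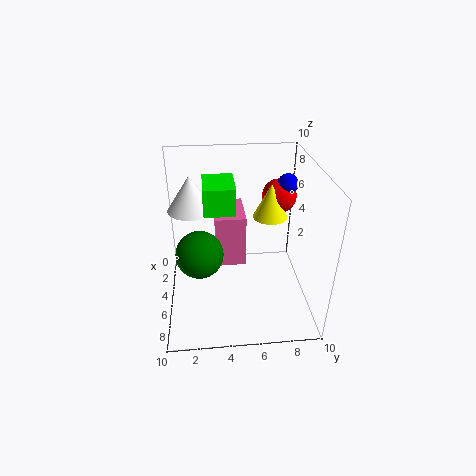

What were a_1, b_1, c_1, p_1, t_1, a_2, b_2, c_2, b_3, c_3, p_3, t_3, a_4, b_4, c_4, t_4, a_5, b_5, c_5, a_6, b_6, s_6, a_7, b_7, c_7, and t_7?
a_1 = 0.25
b_1 = 3.5
c_1 = 1.75
p_1 = 3.5
t_1 = 4
a_2 = 4.25
b_2 = 2.25
c_2 = 3.25
b_3 = 2.75
c_3 = 7.5
p_3 = 2.75
t_3 = 1.75
a_4 = 5.25
b_4 = 2
c_4 = 7.5
t_4 = 2.25
a_5 = 2.75
b_5 = 8.25
c_5 = 7
a_6 = 3
b_6 = 8.75
s_6 = 0.75
a_7 = 3.5
b_7 = 7.5
c_7 = 5.75
t_7 = 2.5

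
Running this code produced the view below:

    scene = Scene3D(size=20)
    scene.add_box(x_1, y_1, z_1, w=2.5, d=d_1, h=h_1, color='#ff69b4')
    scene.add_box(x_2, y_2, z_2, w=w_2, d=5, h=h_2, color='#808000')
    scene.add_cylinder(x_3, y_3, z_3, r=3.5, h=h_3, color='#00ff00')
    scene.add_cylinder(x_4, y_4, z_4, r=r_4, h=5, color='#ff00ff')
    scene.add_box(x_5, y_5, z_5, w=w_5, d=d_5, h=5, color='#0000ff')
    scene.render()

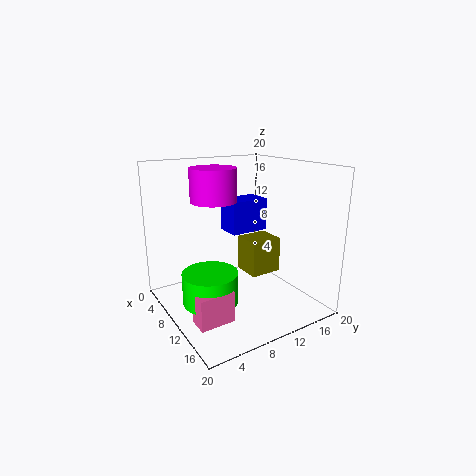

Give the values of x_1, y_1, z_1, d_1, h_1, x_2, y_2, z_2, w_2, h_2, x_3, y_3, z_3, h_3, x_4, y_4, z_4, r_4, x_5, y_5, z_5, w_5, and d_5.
x_1 = 14, y_1 = 1, z_1 = 2, d_1 = 4.5, h_1 = 4, x_2 = 4.5, y_2 = 13.5, z_2 = 2.5, w_2 = 4.5, h_2 = 5.5, x_3 = 13, y_3 = 4, z_3 = 3.5, h_3 = 4, x_4 = 4, y_4 = 9.5, z_4 = 14, r_4 = 3.5, x_5 = 2.5, y_5 = 11.5, z_5 = 9, w_5 = 4, d_5 = 6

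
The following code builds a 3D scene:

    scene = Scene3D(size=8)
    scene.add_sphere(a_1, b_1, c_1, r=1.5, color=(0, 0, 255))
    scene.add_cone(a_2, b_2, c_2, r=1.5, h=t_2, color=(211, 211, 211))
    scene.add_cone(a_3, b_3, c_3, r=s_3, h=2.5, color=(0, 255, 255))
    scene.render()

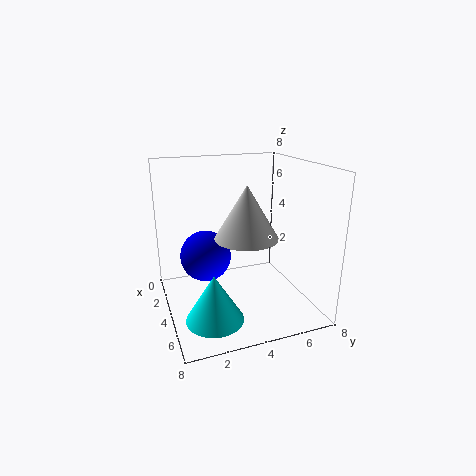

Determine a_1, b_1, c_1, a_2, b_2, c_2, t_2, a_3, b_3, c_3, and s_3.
a_1 = 2.5
b_1 = 2.5
c_1 = 2.5
a_2 = 6.5
b_2 = 3.5
c_2 = 5
t_2 = 2.5
a_3 = 6
b_3 = 2
c_3 = 0.5
s_3 = 1.5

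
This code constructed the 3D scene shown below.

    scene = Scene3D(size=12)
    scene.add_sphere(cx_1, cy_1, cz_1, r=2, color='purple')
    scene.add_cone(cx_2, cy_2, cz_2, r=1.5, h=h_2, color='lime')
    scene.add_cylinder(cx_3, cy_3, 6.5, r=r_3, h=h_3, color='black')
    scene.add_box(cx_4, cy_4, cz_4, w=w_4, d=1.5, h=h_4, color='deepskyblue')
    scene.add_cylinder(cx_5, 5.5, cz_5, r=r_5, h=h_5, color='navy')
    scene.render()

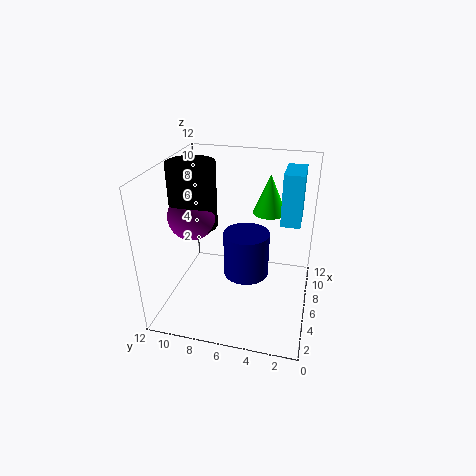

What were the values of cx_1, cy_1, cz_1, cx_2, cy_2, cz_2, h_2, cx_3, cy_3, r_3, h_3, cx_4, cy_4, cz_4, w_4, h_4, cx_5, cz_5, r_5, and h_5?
cx_1 = 6
cy_1 = 10
cz_1 = 7.5
cx_2 = 9.5
cy_2 = 4
cz_2 = 7
h_2 = 3.5
cx_3 = 6.5
cy_3 = 10
r_3 = 2
h_3 = 5.5
cx_4 = 5
cy_4 = 1
cz_4 = 8
w_4 = 3
h_4 = 4
cx_5 = 7
cz_5 = 2
r_5 = 2
h_5 = 4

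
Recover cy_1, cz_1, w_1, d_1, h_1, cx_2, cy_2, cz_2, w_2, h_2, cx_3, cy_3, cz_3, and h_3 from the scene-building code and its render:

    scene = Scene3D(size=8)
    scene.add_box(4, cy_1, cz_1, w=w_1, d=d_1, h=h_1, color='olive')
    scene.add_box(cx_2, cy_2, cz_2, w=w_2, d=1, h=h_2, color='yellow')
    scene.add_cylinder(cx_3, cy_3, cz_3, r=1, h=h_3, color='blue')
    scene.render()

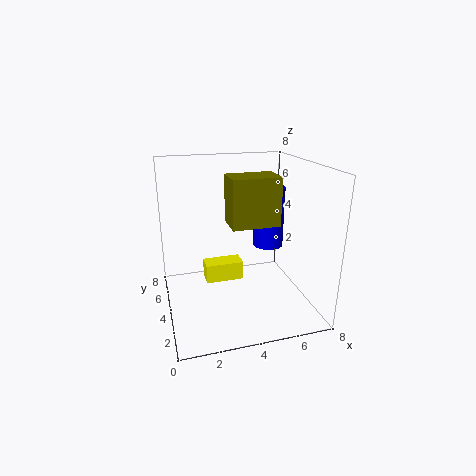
cy_1 = 5; cz_1 = 4; w_1 = 3; d_1 = 2; h_1 = 3; cx_2 = 2; cy_2 = 3; cz_2 = 2; w_2 = 2; h_2 = 1; cx_3 = 7; cy_3 = 7; cz_3 = 2; h_3 = 4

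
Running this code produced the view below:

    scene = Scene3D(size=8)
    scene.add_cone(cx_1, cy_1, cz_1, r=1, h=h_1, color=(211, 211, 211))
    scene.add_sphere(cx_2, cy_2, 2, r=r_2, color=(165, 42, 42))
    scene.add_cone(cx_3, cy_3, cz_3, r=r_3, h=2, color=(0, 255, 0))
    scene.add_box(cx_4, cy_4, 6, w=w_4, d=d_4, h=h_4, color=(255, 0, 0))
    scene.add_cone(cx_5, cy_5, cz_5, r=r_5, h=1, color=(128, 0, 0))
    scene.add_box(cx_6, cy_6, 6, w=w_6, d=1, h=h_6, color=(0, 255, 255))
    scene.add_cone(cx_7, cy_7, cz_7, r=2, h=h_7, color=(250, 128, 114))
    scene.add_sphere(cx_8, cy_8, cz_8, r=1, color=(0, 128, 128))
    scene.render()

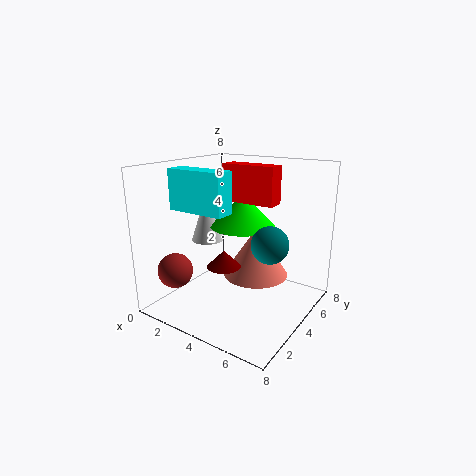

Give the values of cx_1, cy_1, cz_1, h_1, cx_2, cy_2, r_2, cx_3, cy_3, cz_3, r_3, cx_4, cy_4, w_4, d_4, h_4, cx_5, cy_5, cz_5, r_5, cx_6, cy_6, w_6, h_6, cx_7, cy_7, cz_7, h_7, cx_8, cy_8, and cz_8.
cx_1 = 1
cy_1 = 5
cz_1 = 3
h_1 = 3
cx_2 = 1
cy_2 = 2
r_2 = 1
cx_3 = 3
cy_3 = 6
cz_3 = 4
r_3 = 2
cx_4 = 3
cy_4 = 4
w_4 = 3
d_4 = 1
h_4 = 2
cx_5 = 3
cy_5 = 4
cz_5 = 2
r_5 = 1
cx_6 = 2
cy_6 = 1
w_6 = 3
h_6 = 2
cx_7 = 4
cy_7 = 6
cz_7 = 1
h_7 = 3
cx_8 = 6
cy_8 = 4
cz_8 = 4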